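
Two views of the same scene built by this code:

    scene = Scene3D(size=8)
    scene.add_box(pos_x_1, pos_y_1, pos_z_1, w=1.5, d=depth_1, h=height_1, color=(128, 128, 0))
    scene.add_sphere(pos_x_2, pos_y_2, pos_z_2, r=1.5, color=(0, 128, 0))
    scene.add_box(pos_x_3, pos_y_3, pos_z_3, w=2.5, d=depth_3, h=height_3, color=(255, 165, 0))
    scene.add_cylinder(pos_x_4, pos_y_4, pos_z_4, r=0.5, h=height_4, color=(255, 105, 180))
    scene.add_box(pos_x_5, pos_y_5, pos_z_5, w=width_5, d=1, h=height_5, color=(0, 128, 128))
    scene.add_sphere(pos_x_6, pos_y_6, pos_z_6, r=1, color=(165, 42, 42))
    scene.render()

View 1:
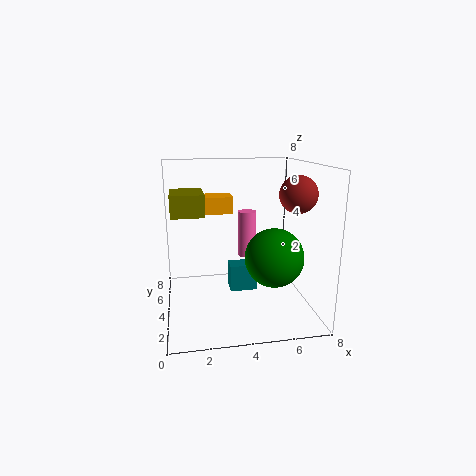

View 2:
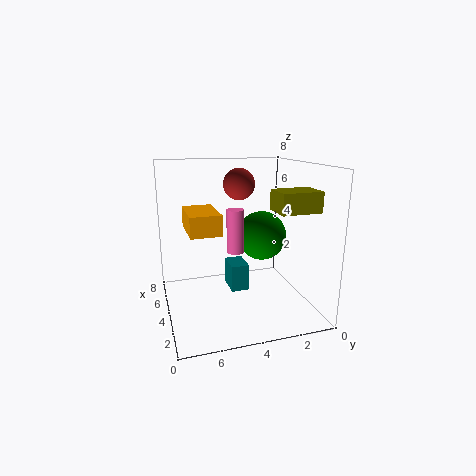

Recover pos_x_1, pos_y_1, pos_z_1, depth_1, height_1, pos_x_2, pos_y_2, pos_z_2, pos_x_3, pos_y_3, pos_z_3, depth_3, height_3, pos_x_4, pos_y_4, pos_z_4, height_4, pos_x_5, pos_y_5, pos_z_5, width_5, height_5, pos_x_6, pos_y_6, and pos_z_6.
pos_x_1 = 0.5; pos_y_1 = 1; pos_z_1 = 6; depth_1 = 2; height_1 = 1; pos_x_2 = 5.5; pos_y_2 = 2; pos_z_2 = 3.5; pos_x_3 = 1.5; pos_y_3 = 5.5; pos_z_3 = 5; depth_3 = 1.5; height_3 = 1; pos_x_4 = 4.5; pos_y_4 = 4; pos_z_4 = 3; height_4 = 2.5; pos_x_5 = 3.5; pos_y_5 = 3.5; pos_z_5 = 1; width_5 = 1.5; height_5 = 1.5; pos_x_6 = 7; pos_y_6 = 3; pos_z_6 = 6.5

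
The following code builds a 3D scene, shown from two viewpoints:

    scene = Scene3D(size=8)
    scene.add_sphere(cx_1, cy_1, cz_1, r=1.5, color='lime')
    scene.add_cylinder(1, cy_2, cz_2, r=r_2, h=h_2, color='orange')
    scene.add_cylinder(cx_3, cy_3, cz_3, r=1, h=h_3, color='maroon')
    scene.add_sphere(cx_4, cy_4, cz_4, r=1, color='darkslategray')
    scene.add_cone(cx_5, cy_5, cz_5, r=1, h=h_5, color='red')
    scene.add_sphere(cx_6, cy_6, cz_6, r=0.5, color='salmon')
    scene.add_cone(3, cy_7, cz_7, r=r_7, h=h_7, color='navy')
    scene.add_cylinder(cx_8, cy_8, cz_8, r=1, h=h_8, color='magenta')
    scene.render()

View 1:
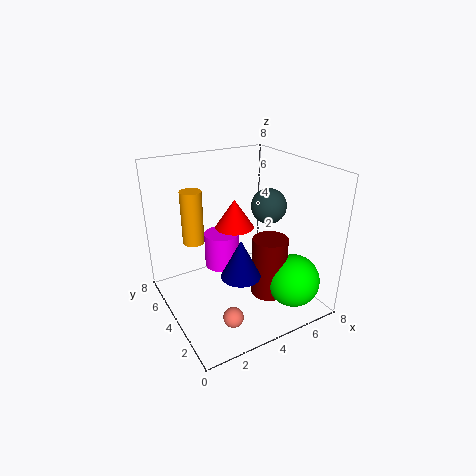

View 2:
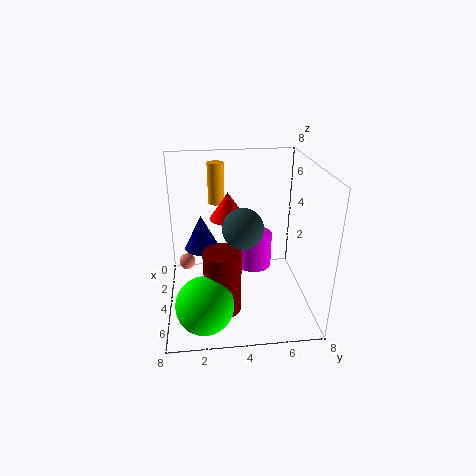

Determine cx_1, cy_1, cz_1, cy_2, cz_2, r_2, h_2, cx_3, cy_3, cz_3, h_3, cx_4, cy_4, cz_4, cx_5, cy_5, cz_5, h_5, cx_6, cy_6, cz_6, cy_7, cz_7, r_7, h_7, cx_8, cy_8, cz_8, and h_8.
cx_1 = 6.5
cy_1 = 2
cz_1 = 1.5
cy_2 = 3
cz_2 = 5
r_2 = 0.5
h_2 = 2.5
cx_3 = 5.5
cy_3 = 3
cz_3 = 0.5
h_3 = 3.5
cx_4 = 6
cy_4 = 4
cz_4 = 5.5
cx_5 = 3.5
cy_5 = 3.5
cz_5 = 5
h_5 = 1.5
cx_6 = 2
cy_6 = 1
cz_6 = 1.5
cy_7 = 2
cz_7 = 3
r_7 = 1
h_7 = 2
cx_8 = 3.5
cy_8 = 5
cz_8 = 2
h_8 = 2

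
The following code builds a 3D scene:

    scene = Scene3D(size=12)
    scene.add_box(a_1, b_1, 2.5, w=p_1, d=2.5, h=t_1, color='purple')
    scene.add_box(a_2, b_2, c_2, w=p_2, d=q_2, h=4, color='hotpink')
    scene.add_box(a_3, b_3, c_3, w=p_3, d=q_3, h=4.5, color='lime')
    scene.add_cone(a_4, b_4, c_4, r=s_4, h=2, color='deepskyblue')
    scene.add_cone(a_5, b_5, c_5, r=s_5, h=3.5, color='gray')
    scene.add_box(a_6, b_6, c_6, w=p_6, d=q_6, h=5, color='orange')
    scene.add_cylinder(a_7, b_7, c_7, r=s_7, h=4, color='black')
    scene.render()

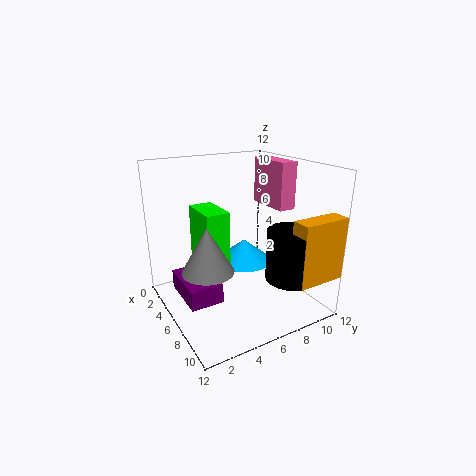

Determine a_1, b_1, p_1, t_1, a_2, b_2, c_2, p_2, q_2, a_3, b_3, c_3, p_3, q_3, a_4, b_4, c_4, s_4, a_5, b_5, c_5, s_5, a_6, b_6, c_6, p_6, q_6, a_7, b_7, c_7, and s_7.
a_1 = 5; b_1 = 0.5; p_1 = 4; t_1 = 1.5; a_2 = 3; b_2 = 9.5; c_2 = 8; p_2 = 4; q_2 = 1.5; a_3 = 3; b_3 = 3; c_3 = 4; p_3 = 3.5; q_3 = 2; a_4 = 4.5; b_4 = 7.5; c_4 = 3; s_4 = 2.5; a_5 = 7.5; b_5 = 2.5; c_5 = 4.5; s_5 = 2; a_6 = 10.5; b_6 = 8; c_6 = 3.5; p_6 = 1.5; q_6 = 4; a_7 = 10; b_7 = 8.5; c_7 = 3.5; s_7 = 2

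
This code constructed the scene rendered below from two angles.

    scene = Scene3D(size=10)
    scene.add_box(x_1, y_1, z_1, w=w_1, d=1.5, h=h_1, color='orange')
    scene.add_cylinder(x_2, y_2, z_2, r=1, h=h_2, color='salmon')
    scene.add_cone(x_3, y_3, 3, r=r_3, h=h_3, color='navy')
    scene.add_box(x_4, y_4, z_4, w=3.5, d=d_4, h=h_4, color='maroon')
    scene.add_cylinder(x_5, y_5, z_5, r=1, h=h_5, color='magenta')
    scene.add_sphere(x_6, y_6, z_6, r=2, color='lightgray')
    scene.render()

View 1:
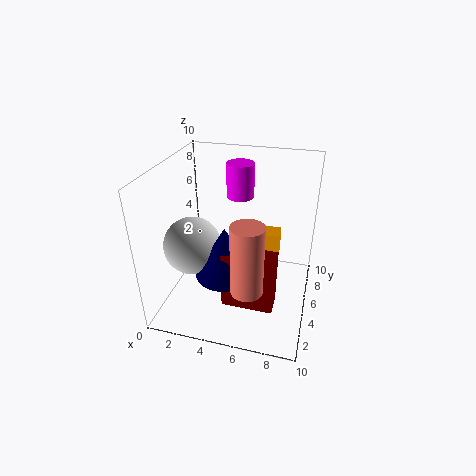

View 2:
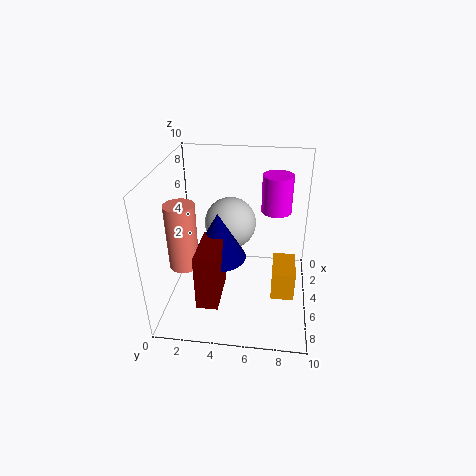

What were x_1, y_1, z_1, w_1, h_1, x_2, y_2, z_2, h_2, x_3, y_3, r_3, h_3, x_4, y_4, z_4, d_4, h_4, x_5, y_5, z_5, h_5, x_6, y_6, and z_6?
x_1 = 5; y_1 = 7.5; z_1 = 2; w_1 = 2.5; h_1 = 2; x_2 = 6.5; y_2 = 1.5; z_2 = 3.5; h_2 = 4.5; x_3 = 4.5; y_3 = 3.5; r_3 = 2; h_3 = 3.5; x_4 = 4.5; y_4 = 2.5; z_4 = 1; d_4 = 1.5; h_4 = 4; x_5 = 4.5; y_5 = 7.5; z_5 = 7; h_5 = 2.5; x_6 = 2; y_6 = 4; z_6 = 4.5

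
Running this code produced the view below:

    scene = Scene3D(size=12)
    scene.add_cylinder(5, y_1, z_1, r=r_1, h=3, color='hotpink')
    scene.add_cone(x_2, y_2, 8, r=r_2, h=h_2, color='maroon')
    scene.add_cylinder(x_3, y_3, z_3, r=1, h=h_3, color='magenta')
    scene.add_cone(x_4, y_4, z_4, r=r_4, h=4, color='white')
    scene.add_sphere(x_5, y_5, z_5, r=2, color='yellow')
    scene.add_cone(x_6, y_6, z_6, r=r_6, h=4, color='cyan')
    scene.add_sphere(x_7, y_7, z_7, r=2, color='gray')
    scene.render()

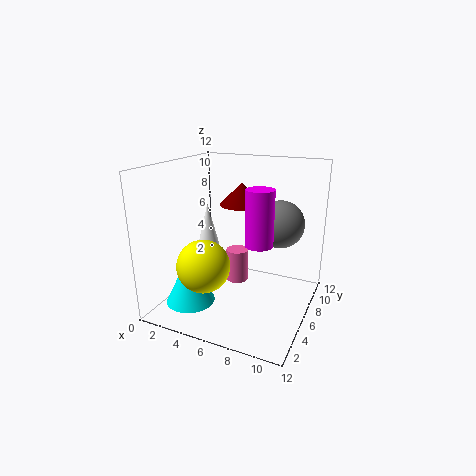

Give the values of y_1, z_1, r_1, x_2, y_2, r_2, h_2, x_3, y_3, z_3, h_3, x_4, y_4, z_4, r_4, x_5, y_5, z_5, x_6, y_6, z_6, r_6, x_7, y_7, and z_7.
y_1 = 8
z_1 = 1
r_1 = 1
x_2 = 5
y_2 = 9
r_2 = 2
h_2 = 2
x_3 = 9
y_3 = 3
z_3 = 7
h_3 = 4
x_4 = 2
y_4 = 8
z_4 = 4
r_4 = 1
x_5 = 5
y_5 = 2
z_5 = 5
x_6 = 3
y_6 = 3
z_6 = 1
r_6 = 2
x_7 = 9
y_7 = 8
z_7 = 7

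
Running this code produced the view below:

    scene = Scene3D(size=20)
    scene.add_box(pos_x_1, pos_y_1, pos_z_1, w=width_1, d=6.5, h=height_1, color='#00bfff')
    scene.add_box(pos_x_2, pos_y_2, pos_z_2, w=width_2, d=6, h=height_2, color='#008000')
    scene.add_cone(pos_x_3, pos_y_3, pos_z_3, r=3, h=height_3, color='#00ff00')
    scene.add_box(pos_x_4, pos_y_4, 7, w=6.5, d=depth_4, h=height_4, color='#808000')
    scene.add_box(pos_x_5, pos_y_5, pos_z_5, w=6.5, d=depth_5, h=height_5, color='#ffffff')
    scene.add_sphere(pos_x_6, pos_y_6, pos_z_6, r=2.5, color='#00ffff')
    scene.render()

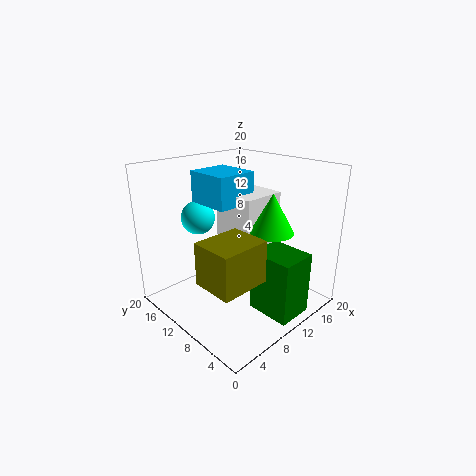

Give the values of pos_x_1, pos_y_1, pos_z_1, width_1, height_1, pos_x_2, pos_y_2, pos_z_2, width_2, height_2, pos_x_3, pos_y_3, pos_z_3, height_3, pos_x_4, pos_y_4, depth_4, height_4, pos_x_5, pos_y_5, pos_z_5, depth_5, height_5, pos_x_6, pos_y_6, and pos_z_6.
pos_x_1 = 8
pos_y_1 = 11
pos_z_1 = 14
width_1 = 6
height_1 = 4.5
pos_x_2 = 9
pos_y_2 = 0.5
pos_z_2 = 1
width_2 = 5
height_2 = 8.5
pos_x_3 = 13
pos_y_3 = 6.5
pos_z_3 = 11
height_3 = 5.5
pos_x_4 = 1.5
pos_y_4 = 3
depth_4 = 5.5
height_4 = 5.5
pos_x_5 = 10.5
pos_y_5 = 8.5
pos_z_5 = 8
depth_5 = 6.5
height_5 = 7.5
pos_x_6 = 8.5
pos_y_6 = 17
pos_z_6 = 11.5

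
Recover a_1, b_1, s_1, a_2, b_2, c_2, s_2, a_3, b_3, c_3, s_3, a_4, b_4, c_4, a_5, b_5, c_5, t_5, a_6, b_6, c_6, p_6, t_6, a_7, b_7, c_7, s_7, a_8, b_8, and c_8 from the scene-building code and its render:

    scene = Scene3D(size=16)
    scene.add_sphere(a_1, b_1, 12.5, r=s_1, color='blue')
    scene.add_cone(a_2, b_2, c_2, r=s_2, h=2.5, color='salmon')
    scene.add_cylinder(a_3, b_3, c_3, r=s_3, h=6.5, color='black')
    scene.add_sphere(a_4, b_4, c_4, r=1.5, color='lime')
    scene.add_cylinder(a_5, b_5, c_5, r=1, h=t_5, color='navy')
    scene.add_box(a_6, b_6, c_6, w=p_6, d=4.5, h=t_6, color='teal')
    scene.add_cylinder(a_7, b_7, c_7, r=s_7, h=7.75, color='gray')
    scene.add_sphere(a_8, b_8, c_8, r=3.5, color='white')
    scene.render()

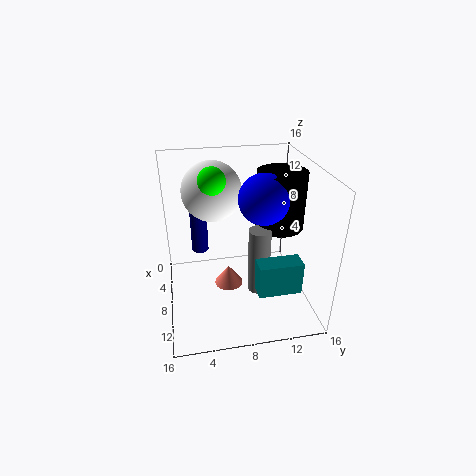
a_1 = 8.25, b_1 = 10.75, s_1 = 2.75, a_2 = 5.75, b_2 = 7.25, c_2 = 0.25, s_2 = 1.75, a_3 = 7, b_3 = 13, c_3 = 8.5, s_3 = 2.75, a_4 = 6.5, b_4 = 5.5, c_4 = 14.25, a_5 = 4.25, b_5 = 4, c_5 = 4.75, t_5 = 6.75, a_6 = 12, b_6 = 9, c_6 = 4.25, p_6 = 2, t_6 = 3.5, a_7 = 9, b_7 = 10.25, c_7 = 1.5, s_7 = 1.25, a_8 = 3.75, b_8 = 5.75, c_8 = 12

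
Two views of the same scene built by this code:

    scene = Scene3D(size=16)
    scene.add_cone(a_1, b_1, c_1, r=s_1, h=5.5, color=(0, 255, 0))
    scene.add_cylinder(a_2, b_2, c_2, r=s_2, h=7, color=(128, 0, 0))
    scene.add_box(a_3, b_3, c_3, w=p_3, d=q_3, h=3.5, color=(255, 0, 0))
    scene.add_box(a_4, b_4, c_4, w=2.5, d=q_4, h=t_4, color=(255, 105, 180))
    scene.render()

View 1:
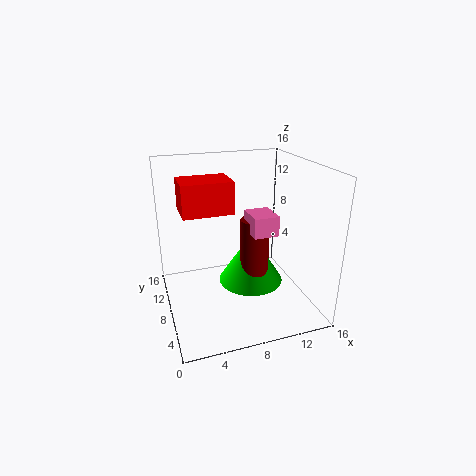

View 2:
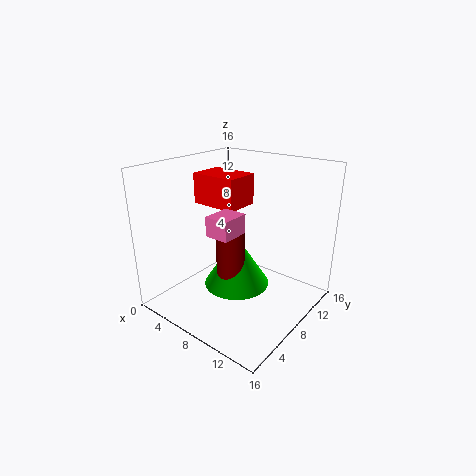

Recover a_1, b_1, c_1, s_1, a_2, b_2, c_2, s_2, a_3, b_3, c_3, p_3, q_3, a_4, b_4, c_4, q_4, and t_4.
a_1 = 9, b_1 = 6.5, c_1 = 3.5, s_1 = 3.5, a_2 = 9, b_2 = 5.5, c_2 = 4, s_2 = 1.5, a_3 = 2, b_3 = 7.5, c_3 = 11, p_3 = 5.5, q_3 = 4, a_4 = 8, b_4 = 3, c_4 = 10, q_4 = 3, t_4 = 2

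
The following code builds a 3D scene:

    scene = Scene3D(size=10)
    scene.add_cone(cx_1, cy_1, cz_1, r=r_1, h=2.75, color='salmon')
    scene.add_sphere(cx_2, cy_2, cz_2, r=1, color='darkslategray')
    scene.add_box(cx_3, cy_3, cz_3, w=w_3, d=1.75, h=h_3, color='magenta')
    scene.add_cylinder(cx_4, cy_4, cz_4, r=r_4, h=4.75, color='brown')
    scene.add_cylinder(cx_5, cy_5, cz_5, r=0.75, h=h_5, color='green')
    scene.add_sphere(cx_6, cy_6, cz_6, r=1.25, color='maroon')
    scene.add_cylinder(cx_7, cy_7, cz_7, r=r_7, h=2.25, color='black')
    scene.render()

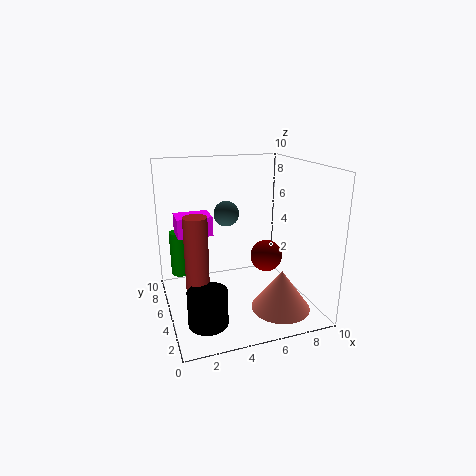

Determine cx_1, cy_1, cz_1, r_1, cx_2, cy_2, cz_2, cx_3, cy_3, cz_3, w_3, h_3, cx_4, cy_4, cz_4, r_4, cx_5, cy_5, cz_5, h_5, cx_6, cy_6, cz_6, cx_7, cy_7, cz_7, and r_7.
cx_1 = 7.25, cy_1 = 2.5, cz_1 = 0.5, r_1 = 2, cx_2 = 5.25, cy_2 = 8.5, cz_2 = 5.75, cx_3 = 0.75, cy_3 = 4, cz_3 = 5.75, w_3 = 2.25, h_3 = 1.25, cx_4 = 1.75, cy_4 = 3.5, cz_4 = 2.5, r_4 = 0.75, cx_5 = 1.5, cy_5 = 9, cz_5 = 1, h_5 = 3.5, cx_6 = 8, cy_6 = 6.75, cz_6 = 2.5, cx_7 = 2, cy_7 = 2, cz_7 = 0.75, r_7 = 1.25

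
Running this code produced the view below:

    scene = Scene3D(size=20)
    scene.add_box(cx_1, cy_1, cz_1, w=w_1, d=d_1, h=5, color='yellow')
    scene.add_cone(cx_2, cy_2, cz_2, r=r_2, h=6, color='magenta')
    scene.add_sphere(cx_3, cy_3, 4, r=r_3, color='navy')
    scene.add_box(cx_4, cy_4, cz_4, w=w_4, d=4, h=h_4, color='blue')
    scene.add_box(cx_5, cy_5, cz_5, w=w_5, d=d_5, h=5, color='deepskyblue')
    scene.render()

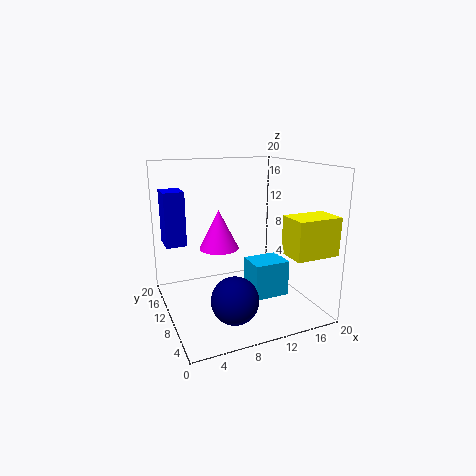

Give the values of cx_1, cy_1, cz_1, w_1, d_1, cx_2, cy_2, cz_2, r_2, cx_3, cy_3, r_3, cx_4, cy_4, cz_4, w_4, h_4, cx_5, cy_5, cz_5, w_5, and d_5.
cx_1 = 14
cy_1 = 1
cz_1 = 9
w_1 = 6
d_1 = 4
cx_2 = 9
cy_2 = 15
cz_2 = 7
r_2 = 3
cx_3 = 7
cy_3 = 4
r_3 = 3
cx_4 = 1
cy_4 = 15
cz_4 = 8
w_4 = 3
h_4 = 8
cx_5 = 11
cy_5 = 6
cz_5 = 2
w_5 = 5
d_5 = 4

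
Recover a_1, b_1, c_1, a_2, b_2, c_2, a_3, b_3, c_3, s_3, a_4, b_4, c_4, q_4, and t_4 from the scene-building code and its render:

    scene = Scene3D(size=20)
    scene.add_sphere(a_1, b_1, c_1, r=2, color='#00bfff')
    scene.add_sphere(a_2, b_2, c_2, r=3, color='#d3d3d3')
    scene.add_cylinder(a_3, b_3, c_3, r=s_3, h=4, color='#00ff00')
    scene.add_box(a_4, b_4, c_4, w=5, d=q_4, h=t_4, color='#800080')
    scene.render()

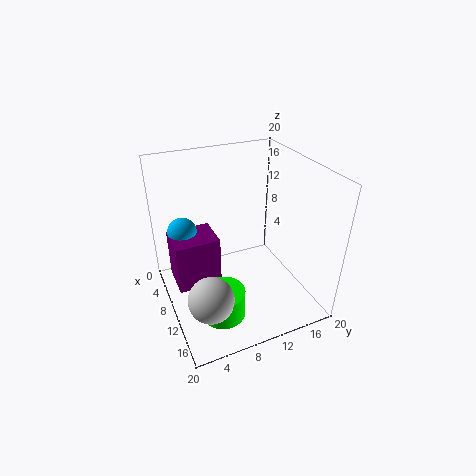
a_1 = 7
b_1 = 3
c_1 = 11
a_2 = 15
b_2 = 4
c_2 = 5
a_3 = 14
b_3 = 6
c_3 = 1
s_3 = 3
a_4 = 6
b_4 = 1
c_4 = 4
q_4 = 6
t_4 = 7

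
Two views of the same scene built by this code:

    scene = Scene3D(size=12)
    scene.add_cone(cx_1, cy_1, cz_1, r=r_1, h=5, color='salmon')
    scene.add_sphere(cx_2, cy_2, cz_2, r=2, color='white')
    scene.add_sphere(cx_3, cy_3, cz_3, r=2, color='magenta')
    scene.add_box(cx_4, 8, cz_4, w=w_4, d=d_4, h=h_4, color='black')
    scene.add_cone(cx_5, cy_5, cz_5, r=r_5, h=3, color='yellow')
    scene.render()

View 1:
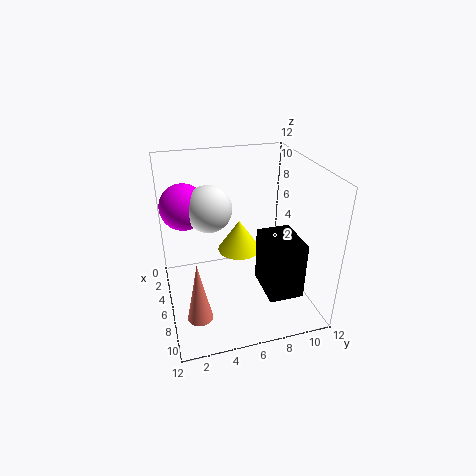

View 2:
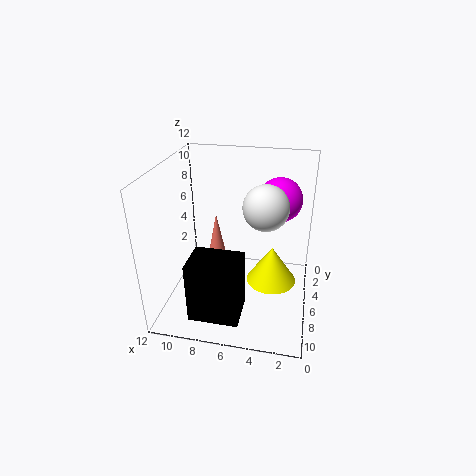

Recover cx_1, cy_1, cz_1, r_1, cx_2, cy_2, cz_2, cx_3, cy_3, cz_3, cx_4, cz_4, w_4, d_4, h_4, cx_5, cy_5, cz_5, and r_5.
cx_1 = 9; cy_1 = 2; cz_1 = 1; r_1 = 1; cx_2 = 4; cy_2 = 4; cz_2 = 8; cx_3 = 3; cy_3 = 2; cz_3 = 8; cx_4 = 5; cz_4 = 1; w_4 = 4; d_4 = 3; h_4 = 5; cx_5 = 3; cy_5 = 7; cz_5 = 3; r_5 = 2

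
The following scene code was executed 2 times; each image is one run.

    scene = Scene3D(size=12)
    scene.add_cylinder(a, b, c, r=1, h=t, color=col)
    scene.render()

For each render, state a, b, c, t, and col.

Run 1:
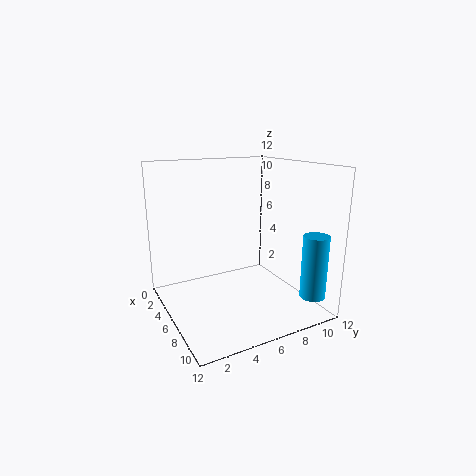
a = 11, b = 10, c = 2, t = 5, col = 'deepskyblue'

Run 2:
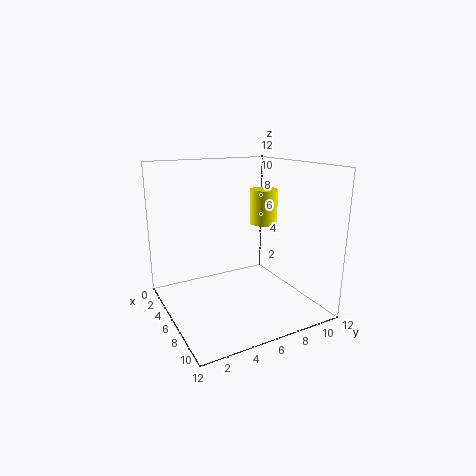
a = 9, b = 6.5, c = 8, t = 2.5, col = 'yellow'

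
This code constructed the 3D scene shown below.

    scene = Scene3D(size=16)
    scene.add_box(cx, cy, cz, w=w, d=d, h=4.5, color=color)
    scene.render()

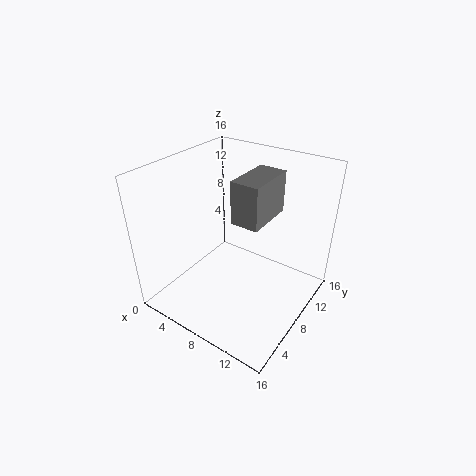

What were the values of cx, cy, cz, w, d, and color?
cx = 8.5; cy = 6; cz = 11; w = 3; d = 5.5; color = 'gray'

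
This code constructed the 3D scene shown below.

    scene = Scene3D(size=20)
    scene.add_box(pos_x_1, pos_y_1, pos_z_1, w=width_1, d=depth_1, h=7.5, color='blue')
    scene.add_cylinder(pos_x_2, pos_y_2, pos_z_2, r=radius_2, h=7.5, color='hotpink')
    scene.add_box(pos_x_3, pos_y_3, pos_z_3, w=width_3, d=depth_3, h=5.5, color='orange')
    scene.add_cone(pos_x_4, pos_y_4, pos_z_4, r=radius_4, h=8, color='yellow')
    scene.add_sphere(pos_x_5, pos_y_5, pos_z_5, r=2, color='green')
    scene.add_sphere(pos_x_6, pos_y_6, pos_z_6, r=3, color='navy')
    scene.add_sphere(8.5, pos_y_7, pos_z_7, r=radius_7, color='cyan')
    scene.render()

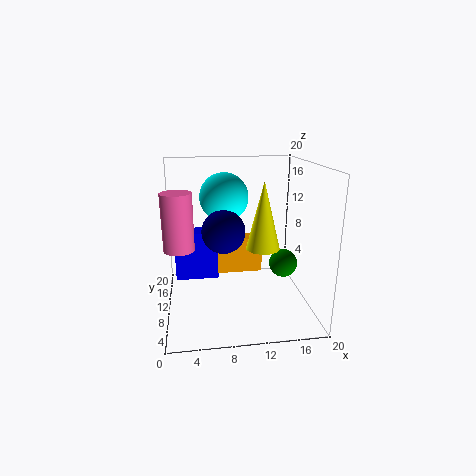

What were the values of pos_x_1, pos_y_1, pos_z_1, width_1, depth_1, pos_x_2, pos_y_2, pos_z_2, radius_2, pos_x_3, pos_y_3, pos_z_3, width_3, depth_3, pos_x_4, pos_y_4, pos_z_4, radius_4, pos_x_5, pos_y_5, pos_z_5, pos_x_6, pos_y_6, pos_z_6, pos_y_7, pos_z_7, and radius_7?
pos_x_1 = 1
pos_y_1 = 14
pos_z_1 = 2
width_1 = 6.5
depth_1 = 3
pos_x_2 = 2
pos_y_2 = 8
pos_z_2 = 9.5
radius_2 = 2
pos_x_3 = 7.5
pos_y_3 = 14.5
pos_z_3 = 2.5
width_3 = 7
depth_3 = 3
pos_x_4 = 12
pos_y_4 = 3.5
pos_z_4 = 11
radius_4 = 2
pos_x_5 = 16.5
pos_y_5 = 9.5
pos_z_5 = 6
pos_x_6 = 8
pos_y_6 = 10
pos_z_6 = 11
pos_y_7 = 13.5
pos_z_7 = 15
radius_7 = 3.5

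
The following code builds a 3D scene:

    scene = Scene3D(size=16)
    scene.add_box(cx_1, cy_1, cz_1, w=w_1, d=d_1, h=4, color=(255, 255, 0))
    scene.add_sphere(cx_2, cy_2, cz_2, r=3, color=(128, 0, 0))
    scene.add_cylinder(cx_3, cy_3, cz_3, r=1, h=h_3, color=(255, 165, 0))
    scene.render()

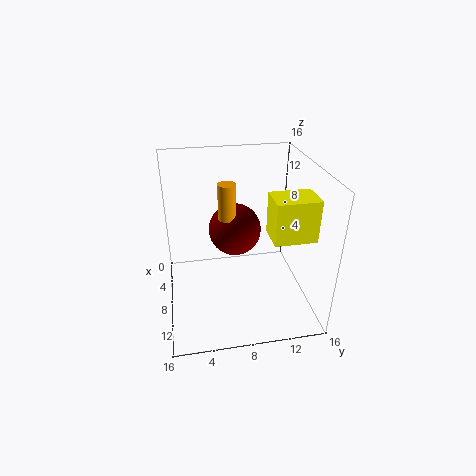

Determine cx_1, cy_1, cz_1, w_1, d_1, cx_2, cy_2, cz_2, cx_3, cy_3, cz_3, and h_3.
cx_1 = 12; cy_1 = 10; cz_1 = 11; w_1 = 3; d_1 = 4; cx_2 = 6; cy_2 = 8; cz_2 = 8; cx_3 = 7; cy_3 = 7; cz_3 = 10; h_3 = 4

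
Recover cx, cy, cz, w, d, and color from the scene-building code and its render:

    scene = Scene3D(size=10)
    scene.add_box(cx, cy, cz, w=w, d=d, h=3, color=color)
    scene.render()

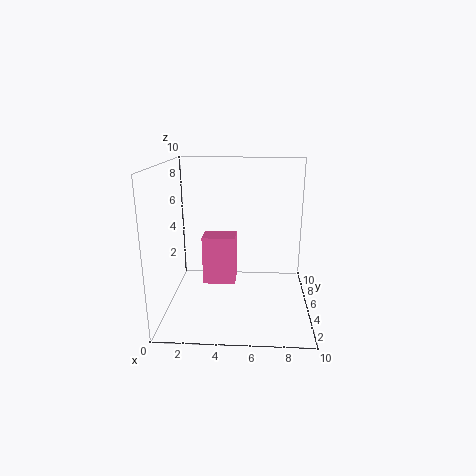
cx = 3; cy = 2; cz = 3; w = 2; d = 1.5; color = 'hotpink'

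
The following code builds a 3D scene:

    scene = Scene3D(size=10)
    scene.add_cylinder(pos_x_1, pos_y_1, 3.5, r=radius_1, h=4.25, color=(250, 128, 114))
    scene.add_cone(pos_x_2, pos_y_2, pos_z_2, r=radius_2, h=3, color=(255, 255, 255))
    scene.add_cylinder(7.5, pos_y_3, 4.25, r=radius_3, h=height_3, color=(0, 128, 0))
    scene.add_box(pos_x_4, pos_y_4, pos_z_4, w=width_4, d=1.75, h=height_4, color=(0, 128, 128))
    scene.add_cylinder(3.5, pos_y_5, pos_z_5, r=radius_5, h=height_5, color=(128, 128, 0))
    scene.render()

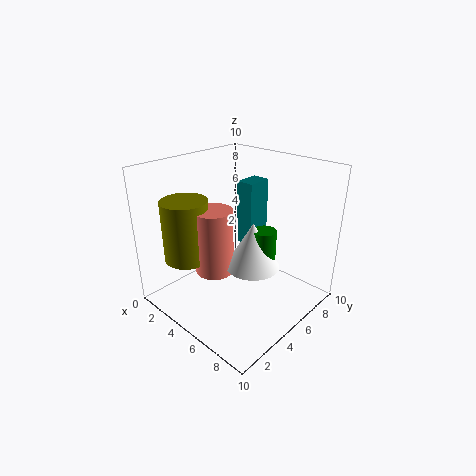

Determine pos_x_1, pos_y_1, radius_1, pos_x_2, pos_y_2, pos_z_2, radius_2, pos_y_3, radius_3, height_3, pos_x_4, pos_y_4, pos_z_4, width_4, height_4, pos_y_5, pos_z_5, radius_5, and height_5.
pos_x_1 = 5
pos_y_1 = 2.75
radius_1 = 1.25
pos_x_2 = 7
pos_y_2 = 4.25
pos_z_2 = 4
radius_2 = 1.75
pos_y_3 = 4.75
radius_3 = 0.75
height_3 = 2.25
pos_x_4 = 4.25
pos_y_4 = 5.75
pos_z_4 = 4.25
width_4 = 1.25
height_4 = 4.5
pos_y_5 = 1.75
pos_z_5 = 4.25
radius_5 = 1.5
height_5 = 4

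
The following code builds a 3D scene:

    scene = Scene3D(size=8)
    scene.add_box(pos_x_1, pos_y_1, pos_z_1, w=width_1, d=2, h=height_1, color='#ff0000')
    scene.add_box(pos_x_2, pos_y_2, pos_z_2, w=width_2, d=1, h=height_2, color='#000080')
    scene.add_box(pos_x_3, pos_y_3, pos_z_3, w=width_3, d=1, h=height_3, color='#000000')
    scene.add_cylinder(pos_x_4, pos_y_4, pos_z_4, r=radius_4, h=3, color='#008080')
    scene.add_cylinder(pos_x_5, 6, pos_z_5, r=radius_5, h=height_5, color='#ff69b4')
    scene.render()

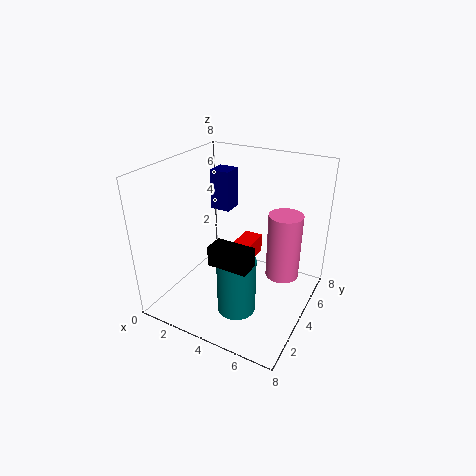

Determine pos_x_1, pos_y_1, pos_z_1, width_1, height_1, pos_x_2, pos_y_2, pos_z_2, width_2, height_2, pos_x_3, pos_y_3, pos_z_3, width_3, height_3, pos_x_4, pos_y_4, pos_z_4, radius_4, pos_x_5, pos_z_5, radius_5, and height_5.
pos_x_1 = 4; pos_y_1 = 3; pos_z_1 = 3; width_1 = 1; height_1 = 1; pos_x_2 = 3; pos_y_2 = 3; pos_z_2 = 6; width_2 = 1; height_2 = 2; pos_x_3 = 4; pos_y_3 = 1; pos_z_3 = 4; width_3 = 2; height_3 = 1; pos_x_4 = 5; pos_y_4 = 2; pos_z_4 = 1; radius_4 = 1; pos_x_5 = 6; pos_z_5 = 1; radius_5 = 1; height_5 = 4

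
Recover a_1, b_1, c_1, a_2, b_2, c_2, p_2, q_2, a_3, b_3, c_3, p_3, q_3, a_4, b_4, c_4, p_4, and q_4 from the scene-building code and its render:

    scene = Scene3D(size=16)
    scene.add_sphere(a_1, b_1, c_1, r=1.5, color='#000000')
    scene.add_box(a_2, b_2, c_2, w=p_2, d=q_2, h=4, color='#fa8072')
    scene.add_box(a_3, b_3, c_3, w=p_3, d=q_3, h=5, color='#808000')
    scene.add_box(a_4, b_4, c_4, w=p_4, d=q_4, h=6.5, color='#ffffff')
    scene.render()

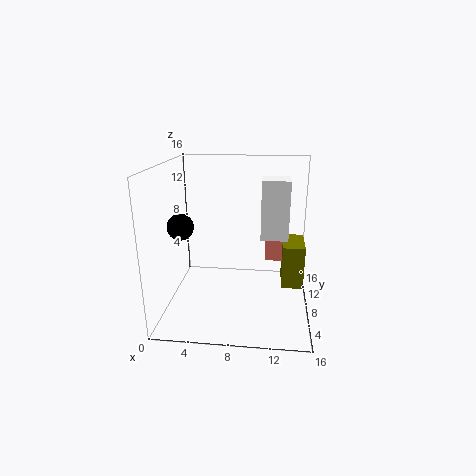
a_1 = 1.5, b_1 = 8, c_1 = 9, a_2 = 11, b_2 = 10, c_2 = 4.5, p_2 = 2, q_2 = 5, a_3 = 13, b_3 = 8, c_3 = 2, p_3 = 2.5, q_3 = 4.5, a_4 = 10.5, b_4 = 7.5, c_4 = 8, p_4 = 3, q_4 = 3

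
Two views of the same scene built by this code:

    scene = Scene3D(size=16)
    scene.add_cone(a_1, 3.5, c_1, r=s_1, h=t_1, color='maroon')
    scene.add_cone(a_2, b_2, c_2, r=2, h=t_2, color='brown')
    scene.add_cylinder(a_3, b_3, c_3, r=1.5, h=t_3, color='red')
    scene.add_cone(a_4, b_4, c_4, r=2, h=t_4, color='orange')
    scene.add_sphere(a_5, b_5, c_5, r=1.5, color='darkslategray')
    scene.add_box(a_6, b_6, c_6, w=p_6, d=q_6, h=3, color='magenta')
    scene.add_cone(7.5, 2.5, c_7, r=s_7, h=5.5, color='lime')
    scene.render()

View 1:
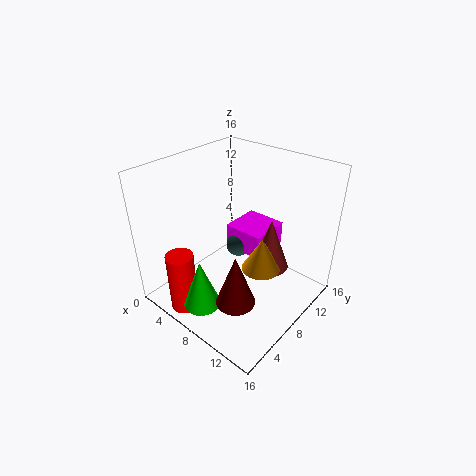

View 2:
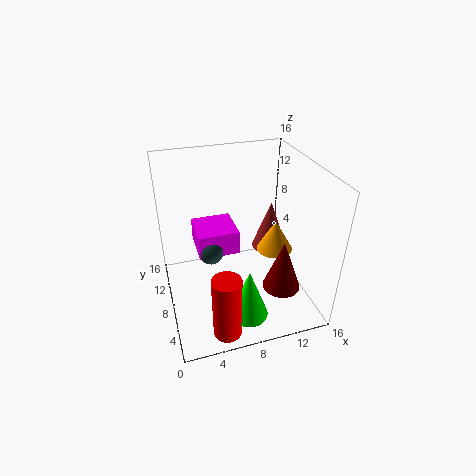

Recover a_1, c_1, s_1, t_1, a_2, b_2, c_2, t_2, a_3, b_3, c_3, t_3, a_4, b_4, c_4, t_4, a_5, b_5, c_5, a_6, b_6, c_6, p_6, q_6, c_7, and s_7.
a_1 = 11.5
c_1 = 4
s_1 = 2
t_1 = 5.5
a_2 = 12
b_2 = 8.5
c_2 = 6
t_2 = 5.5
a_3 = 5
b_3 = 2
c_3 = 0.5
t_3 = 7
a_4 = 12
b_4 = 7
c_4 = 6.5
t_4 = 3.5
a_5 = 5.5
b_5 = 11
c_5 = 4.5
a_6 = 4
b_6 = 10.5
c_6 = 4
p_6 = 5
q_6 = 5
c_7 = 2
s_7 = 2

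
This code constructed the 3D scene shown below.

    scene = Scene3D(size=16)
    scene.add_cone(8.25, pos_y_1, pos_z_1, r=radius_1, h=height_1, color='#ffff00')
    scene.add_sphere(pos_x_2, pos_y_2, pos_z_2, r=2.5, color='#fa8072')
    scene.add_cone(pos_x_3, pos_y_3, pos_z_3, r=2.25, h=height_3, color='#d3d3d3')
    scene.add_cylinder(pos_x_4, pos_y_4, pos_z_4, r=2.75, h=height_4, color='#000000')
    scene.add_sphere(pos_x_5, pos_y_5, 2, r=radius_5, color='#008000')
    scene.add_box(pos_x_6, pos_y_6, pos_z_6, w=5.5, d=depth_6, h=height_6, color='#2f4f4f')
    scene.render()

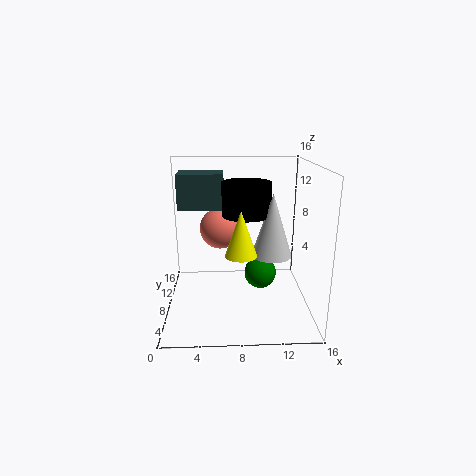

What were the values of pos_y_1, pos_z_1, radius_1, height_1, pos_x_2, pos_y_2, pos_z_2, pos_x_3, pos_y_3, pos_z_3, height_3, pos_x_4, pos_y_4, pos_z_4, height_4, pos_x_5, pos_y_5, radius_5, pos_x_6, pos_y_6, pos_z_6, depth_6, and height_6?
pos_y_1 = 6.5
pos_z_1 = 6.5
radius_1 = 1.75
height_1 = 5
pos_x_2 = 6
pos_y_2 = 12.25
pos_z_2 = 7.75
pos_x_3 = 11.75
pos_y_3 = 7.75
pos_z_3 = 6
height_3 = 7
pos_x_4 = 9
pos_y_4 = 9.25
pos_z_4 = 10.25
height_4 = 3.75
pos_x_5 = 11
pos_y_5 = 11.5
radius_5 = 2
pos_x_6 = 1
pos_y_6 = 11.25
pos_z_6 = 10.25
depth_6 = 3.5
height_6 = 4.25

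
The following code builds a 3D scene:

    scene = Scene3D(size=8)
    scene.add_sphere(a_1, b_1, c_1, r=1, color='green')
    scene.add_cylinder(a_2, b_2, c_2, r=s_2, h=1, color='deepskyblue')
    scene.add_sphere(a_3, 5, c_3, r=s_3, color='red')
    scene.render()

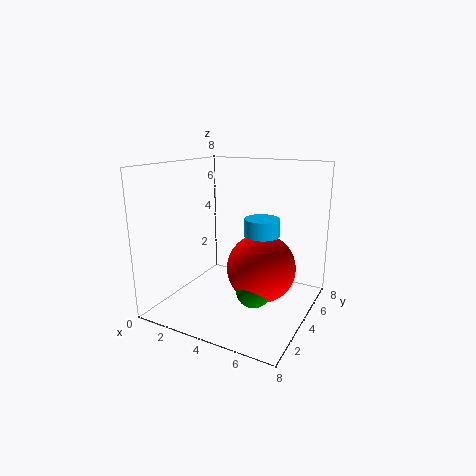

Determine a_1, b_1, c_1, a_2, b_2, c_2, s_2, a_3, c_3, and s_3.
a_1 = 5, b_1 = 4, c_1 = 1, a_2 = 5, b_2 = 5, c_2 = 4, s_2 = 1, a_3 = 5, c_3 = 2, s_3 = 2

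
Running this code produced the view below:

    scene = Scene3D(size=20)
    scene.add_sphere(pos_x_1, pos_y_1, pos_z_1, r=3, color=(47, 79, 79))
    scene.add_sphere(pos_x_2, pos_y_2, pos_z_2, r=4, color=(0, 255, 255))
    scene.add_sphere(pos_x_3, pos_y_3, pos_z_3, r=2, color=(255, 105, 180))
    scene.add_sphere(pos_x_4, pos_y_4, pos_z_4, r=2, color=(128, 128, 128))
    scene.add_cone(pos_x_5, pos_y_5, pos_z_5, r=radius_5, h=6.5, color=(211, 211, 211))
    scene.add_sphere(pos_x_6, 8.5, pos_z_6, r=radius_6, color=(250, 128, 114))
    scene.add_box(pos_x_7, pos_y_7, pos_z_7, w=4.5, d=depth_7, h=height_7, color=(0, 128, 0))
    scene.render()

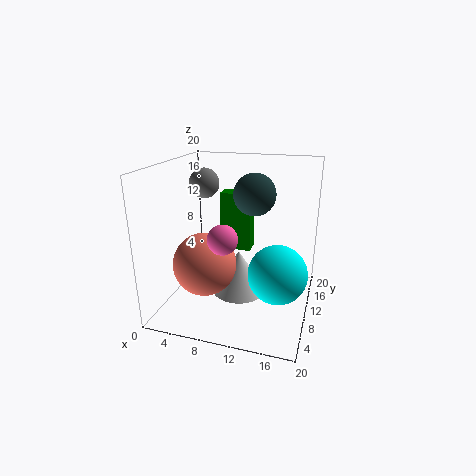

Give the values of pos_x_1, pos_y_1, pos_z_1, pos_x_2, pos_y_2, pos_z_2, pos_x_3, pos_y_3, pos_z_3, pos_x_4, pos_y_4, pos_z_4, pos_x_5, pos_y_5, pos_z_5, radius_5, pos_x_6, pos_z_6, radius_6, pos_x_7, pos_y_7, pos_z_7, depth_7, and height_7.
pos_x_1 = 11.5; pos_y_1 = 13; pos_z_1 = 15.5; pos_x_2 = 16; pos_y_2 = 8.5; pos_z_2 = 6; pos_x_3 = 9; pos_y_3 = 6.5; pos_z_3 = 11; pos_x_4 = 5.5; pos_y_4 = 9.5; pos_z_4 = 17.5; pos_x_5 = 9.5; pos_y_5 = 12; pos_z_5 = 0.5; radius_5 = 4; pos_x_6 = 5.5; pos_z_6 = 6; radius_6 = 4.5; pos_x_7 = 6.5; pos_y_7 = 12.5; pos_z_7 = 7; depth_7 = 2.5; height_7 = 8.5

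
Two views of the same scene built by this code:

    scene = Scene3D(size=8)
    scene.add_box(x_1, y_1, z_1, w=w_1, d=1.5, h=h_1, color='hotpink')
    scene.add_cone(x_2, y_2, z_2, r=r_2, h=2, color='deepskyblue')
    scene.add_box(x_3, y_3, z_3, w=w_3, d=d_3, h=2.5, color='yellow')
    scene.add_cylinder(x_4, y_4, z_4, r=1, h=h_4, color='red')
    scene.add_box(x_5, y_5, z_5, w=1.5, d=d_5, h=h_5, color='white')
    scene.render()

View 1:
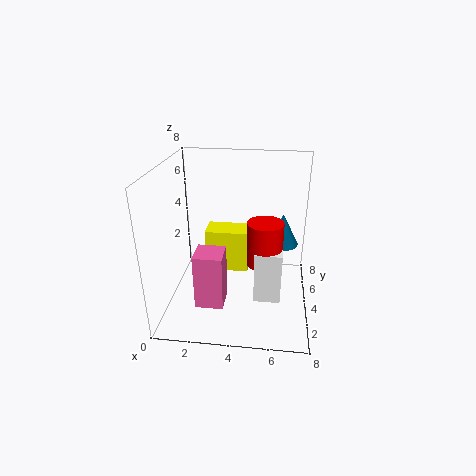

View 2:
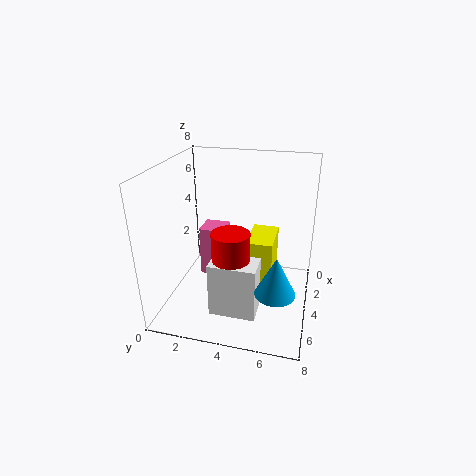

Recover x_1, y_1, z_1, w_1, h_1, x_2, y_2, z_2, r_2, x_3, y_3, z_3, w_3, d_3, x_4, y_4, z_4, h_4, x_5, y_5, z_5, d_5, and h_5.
x_1 = 2; y_1 = 1.5; z_1 = 1; w_1 = 1.5; h_1 = 3; x_2 = 6.5; y_2 = 6.5; z_2 = 2.5; r_2 = 1; x_3 = 2; y_3 = 4.5; z_3 = 1.5; w_3 = 2.5; d_3 = 1.5; x_4 = 5.5; y_4 = 4; z_4 = 2.5; h_4 = 2.5; x_5 = 5; y_5 = 3; z_5 = 0.5; d_5 = 2.5; h_5 = 3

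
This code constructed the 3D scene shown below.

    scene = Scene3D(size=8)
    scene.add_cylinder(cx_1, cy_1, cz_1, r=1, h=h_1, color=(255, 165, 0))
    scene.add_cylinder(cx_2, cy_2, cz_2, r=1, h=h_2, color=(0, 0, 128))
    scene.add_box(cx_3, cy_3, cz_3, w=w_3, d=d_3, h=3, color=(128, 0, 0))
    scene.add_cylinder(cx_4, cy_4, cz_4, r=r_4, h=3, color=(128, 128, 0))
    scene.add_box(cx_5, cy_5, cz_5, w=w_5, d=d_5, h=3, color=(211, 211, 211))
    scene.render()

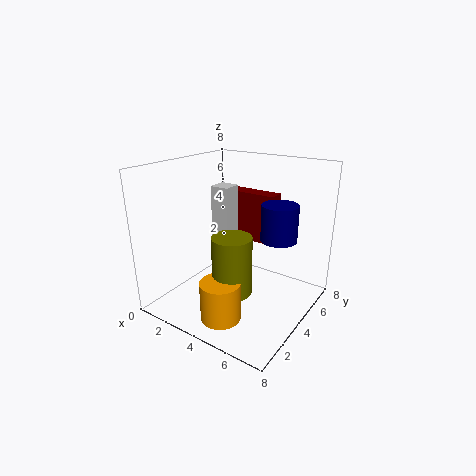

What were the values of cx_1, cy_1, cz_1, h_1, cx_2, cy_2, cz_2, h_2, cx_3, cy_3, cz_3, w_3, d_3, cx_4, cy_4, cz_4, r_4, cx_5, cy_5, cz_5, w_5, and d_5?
cx_1 = 5; cy_1 = 1; cz_1 = 1; h_1 = 2; cx_2 = 6; cy_2 = 5; cz_2 = 4; h_2 = 2; cx_3 = 2; cy_3 = 6; cz_3 = 3; w_3 = 3; d_3 = 1; cx_4 = 5; cy_4 = 2; cz_4 = 2; r_4 = 1; cx_5 = 3; cy_5 = 3; cz_5 = 4; w_5 = 1; d_5 = 1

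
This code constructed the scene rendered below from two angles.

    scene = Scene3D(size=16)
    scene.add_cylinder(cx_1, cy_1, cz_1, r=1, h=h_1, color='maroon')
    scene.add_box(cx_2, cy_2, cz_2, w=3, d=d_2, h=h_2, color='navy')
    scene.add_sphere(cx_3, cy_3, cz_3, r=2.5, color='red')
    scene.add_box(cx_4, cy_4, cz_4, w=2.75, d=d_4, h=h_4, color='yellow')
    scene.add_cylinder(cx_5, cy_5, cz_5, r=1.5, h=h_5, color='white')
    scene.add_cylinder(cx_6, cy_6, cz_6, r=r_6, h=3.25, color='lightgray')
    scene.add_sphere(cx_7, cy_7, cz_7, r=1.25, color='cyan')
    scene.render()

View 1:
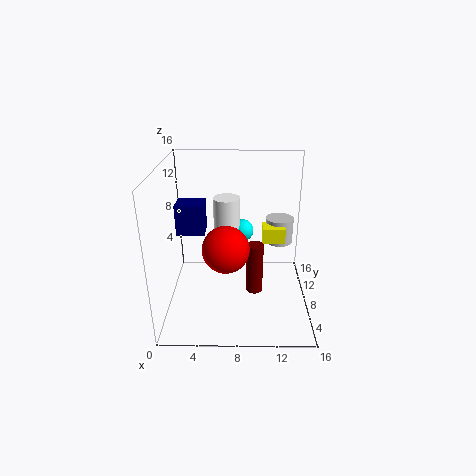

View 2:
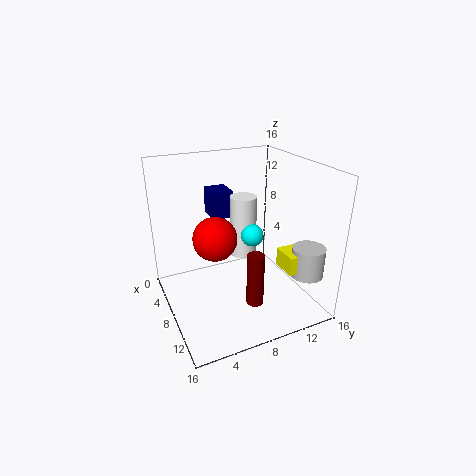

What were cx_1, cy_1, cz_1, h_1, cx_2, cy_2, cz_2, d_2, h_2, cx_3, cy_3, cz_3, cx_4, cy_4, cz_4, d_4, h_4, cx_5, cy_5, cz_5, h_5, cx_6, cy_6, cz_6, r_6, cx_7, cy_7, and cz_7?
cx_1 = 10; cy_1 = 9.25; cz_1 = 0.25; h_1 = 6.25; cx_2 = 1.5; cy_2 = 6.5; cz_2 = 9; d_2 = 2.5; h_2 = 3.25; cx_3 = 6.75; cy_3 = 5.75; cz_3 = 7.75; cx_4 = 11; cy_4 = 11.25; cz_4 = 5.5; d_4 = 2.25; h_4 = 2; cx_5 = 6.75; cy_5 = 9.25; cz_5 = 5.25; h_5 = 7; cx_6 = 13.25; cy_6 = 13.75; cz_6 = 4.75; r_6 = 1.75; cx_7 = 8.5; cy_7 = 9.5; cz_7 = 8.25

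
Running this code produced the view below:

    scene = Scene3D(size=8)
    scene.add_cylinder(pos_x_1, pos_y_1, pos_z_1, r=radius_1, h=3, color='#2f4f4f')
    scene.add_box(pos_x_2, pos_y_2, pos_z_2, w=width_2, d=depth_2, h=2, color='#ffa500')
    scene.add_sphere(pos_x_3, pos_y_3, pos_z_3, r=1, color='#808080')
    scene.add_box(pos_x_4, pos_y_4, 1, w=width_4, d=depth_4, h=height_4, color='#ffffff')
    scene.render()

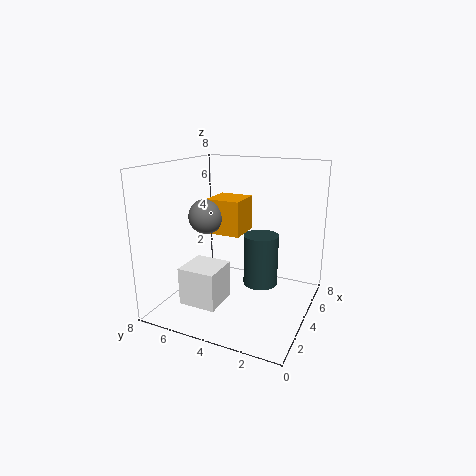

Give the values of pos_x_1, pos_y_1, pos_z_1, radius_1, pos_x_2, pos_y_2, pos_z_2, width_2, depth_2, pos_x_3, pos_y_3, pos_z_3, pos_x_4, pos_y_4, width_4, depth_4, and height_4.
pos_x_1 = 5; pos_y_1 = 3; pos_z_1 = 1; radius_1 = 1; pos_x_2 = 4; pos_y_2 = 4; pos_z_2 = 4; width_2 = 2; depth_2 = 2; pos_x_3 = 4; pos_y_3 = 6; pos_z_3 = 5; pos_x_4 = 1; pos_y_4 = 4; width_4 = 2; depth_4 = 2; height_4 = 2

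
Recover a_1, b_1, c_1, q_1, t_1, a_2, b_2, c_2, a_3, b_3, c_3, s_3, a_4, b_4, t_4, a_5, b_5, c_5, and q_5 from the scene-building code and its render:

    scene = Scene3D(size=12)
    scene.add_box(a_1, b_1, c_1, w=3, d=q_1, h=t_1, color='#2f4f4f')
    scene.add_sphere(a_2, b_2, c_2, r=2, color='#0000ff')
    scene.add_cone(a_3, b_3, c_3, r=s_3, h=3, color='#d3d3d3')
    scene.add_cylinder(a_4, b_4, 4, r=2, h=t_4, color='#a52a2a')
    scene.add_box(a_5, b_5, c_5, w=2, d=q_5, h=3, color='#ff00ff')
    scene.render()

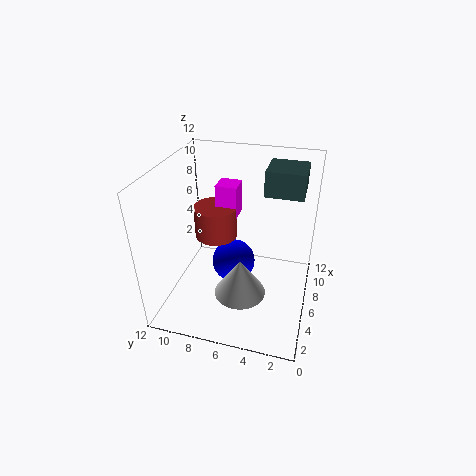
a_1 = 6, b_1 = 1, c_1 = 10, q_1 = 3, t_1 = 2, a_2 = 8, b_2 = 7, c_2 = 2, a_3 = 3, b_3 = 5, c_3 = 3, s_3 = 2, a_4 = 9, b_4 = 9, t_4 = 3, a_5 = 9, b_5 = 7, c_5 = 6, q_5 = 2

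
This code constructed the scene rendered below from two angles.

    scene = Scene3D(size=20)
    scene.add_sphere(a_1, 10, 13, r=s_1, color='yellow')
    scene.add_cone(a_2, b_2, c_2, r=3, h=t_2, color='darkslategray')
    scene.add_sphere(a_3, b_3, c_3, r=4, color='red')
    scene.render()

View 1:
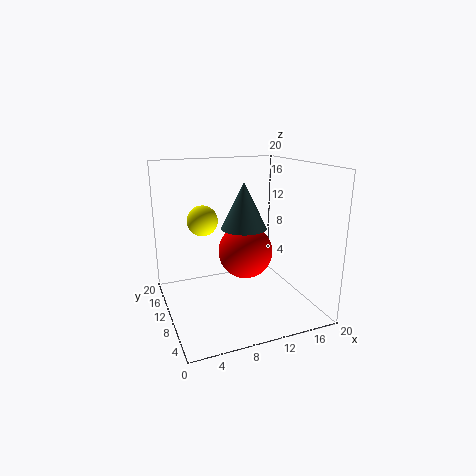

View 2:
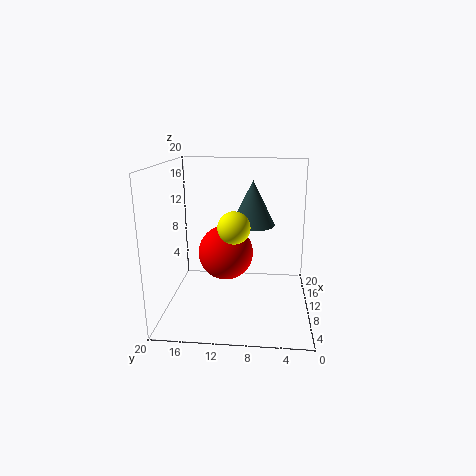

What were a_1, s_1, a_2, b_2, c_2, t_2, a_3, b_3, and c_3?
a_1 = 5, s_1 = 2, a_2 = 10, b_2 = 8, c_2 = 12, t_2 = 6, a_3 = 12, b_3 = 12, c_3 = 7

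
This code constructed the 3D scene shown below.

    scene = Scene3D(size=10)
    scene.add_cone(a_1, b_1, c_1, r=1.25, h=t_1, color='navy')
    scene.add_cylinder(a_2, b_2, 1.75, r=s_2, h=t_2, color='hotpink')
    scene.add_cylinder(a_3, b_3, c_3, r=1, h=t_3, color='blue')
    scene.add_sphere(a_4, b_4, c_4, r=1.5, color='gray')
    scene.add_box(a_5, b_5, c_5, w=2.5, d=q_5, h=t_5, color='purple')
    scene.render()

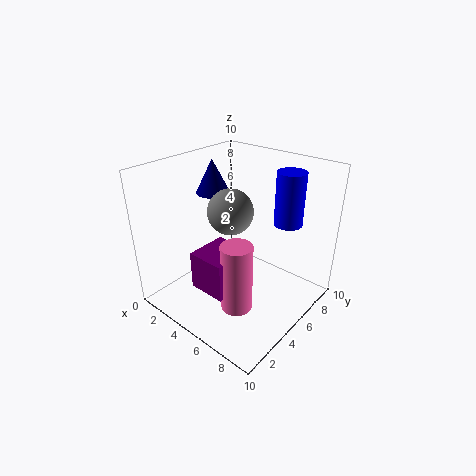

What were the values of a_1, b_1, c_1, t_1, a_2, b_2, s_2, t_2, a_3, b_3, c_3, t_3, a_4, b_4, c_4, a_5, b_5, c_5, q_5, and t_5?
a_1 = 1.75; b_1 = 6; c_1 = 7.25; t_1 = 2.5; a_2 = 7; b_2 = 2.5; s_2 = 1; t_2 = 4.5; a_3 = 7.25; b_3 = 7.75; c_3 = 5.75; t_3 = 3.75; a_4 = 5; b_4 = 4.25; c_4 = 7.25; a_5 = 4.25; b_5 = 1.25; c_5 = 2.75; q_5 = 2.75; t_5 = 2.5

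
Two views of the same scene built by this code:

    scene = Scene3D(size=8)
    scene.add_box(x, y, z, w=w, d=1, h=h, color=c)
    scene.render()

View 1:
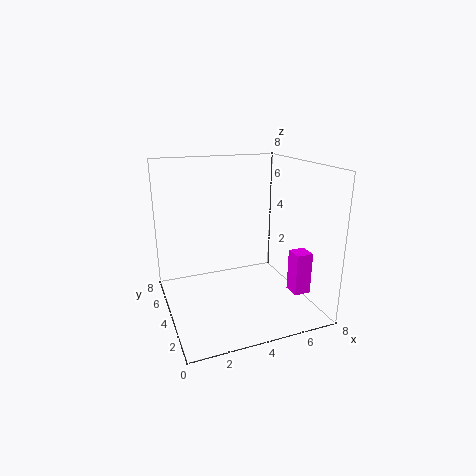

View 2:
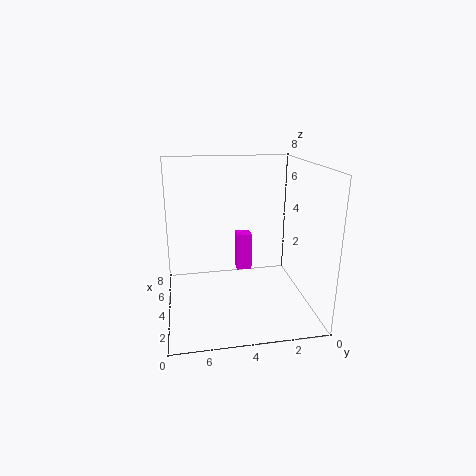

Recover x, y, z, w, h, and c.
x = 7
y = 2.5
z = 0.5
w = 1
h = 2.5
c = 'magenta'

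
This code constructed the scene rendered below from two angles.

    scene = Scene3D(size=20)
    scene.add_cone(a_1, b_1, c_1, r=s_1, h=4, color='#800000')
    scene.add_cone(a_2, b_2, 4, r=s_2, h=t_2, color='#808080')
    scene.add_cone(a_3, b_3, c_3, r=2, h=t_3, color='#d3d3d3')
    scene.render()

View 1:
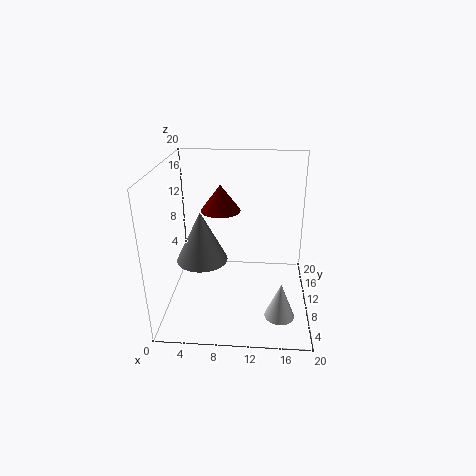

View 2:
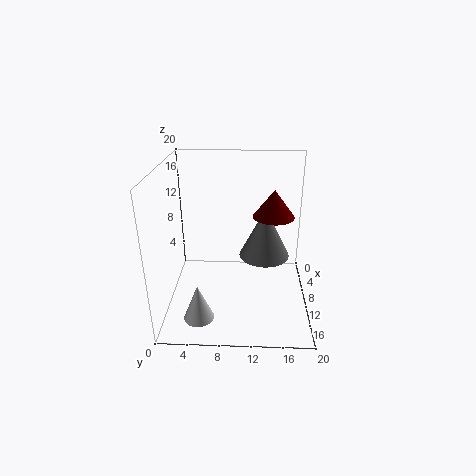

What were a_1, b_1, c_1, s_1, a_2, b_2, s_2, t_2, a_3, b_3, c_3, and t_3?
a_1 = 7, b_1 = 15, c_1 = 12, s_1 = 3, a_2 = 4, b_2 = 14, s_2 = 4, t_2 = 8, a_3 = 16, b_3 = 5, c_3 = 1, t_3 = 5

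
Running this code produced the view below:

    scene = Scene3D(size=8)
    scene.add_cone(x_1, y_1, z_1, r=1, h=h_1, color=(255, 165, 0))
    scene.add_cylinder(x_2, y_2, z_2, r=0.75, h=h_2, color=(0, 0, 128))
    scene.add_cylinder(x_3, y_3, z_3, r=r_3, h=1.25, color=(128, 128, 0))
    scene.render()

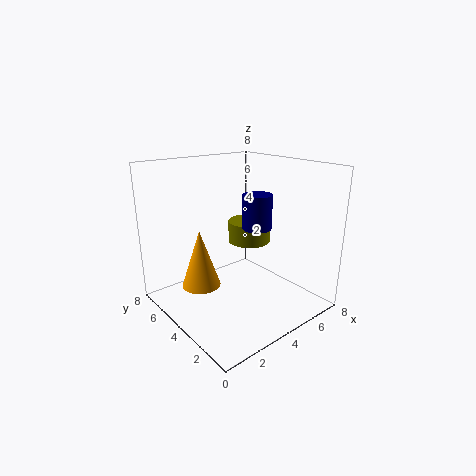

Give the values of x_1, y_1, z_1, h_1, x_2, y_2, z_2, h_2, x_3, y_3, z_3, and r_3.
x_1 = 1.5
y_1 = 4
z_1 = 2
h_1 = 3
x_2 = 4
y_2 = 2.5
z_2 = 5
h_2 = 1.75
x_3 = 5.5
y_3 = 4.75
z_3 = 3.25
r_3 = 1.25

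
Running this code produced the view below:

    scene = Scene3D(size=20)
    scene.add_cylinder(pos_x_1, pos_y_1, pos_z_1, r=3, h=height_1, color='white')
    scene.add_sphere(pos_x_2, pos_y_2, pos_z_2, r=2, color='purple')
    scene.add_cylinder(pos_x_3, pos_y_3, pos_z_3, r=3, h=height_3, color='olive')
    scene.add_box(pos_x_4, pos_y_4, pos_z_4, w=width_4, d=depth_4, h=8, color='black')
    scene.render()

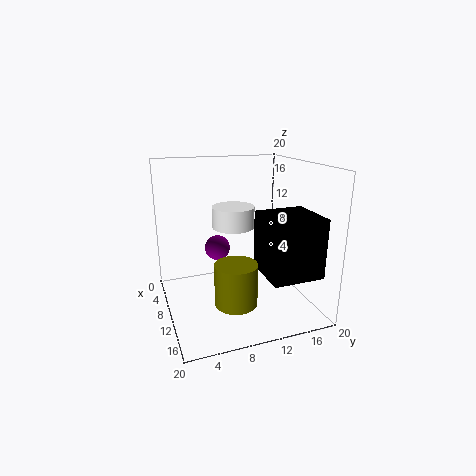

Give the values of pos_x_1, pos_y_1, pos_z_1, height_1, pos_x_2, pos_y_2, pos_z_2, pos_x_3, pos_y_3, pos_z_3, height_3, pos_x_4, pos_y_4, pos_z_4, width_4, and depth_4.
pos_x_1 = 8; pos_y_1 = 10; pos_z_1 = 11; height_1 = 3; pos_x_2 = 3; pos_y_2 = 9; pos_z_2 = 6; pos_x_3 = 12; pos_y_3 = 9; pos_z_3 = 1; height_3 = 6; pos_x_4 = 11; pos_y_4 = 12; pos_z_4 = 6; width_4 = 7; depth_4 = 7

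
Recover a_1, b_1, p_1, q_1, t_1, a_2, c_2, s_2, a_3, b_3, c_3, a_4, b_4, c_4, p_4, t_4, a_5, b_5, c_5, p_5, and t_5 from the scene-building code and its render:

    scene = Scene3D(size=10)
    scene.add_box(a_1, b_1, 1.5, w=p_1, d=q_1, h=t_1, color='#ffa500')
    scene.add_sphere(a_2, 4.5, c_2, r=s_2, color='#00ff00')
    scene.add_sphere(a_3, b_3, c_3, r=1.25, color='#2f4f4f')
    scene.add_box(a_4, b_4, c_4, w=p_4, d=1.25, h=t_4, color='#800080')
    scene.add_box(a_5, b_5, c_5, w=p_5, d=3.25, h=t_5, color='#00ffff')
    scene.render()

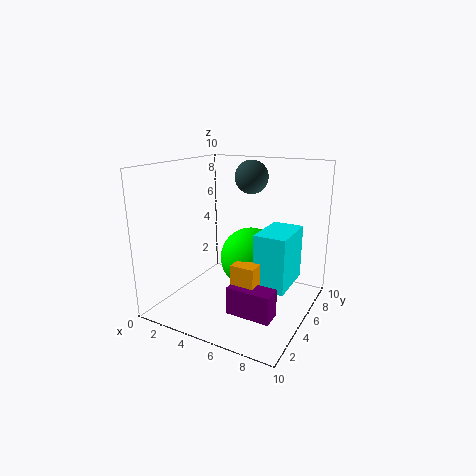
a_1 = 6.25; b_1 = 1.75; p_1 = 1.5; q_1 = 2.25; t_1 = 3; a_2 = 6.25; c_2 = 4; s_2 = 2; a_3 = 4.5; b_3 = 8; c_3 = 8.75; a_4 = 6.25; b_4 = 1.25; c_4 = 1.5; p_4 = 2.75; t_4 = 1.75; a_5 = 7.25; b_5 = 2.75; c_5 = 2.75; p_5 = 2; t_5 = 3.5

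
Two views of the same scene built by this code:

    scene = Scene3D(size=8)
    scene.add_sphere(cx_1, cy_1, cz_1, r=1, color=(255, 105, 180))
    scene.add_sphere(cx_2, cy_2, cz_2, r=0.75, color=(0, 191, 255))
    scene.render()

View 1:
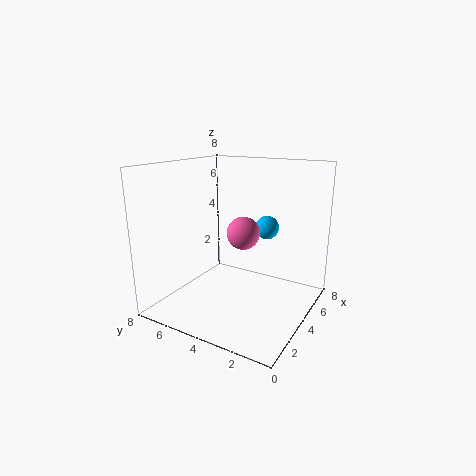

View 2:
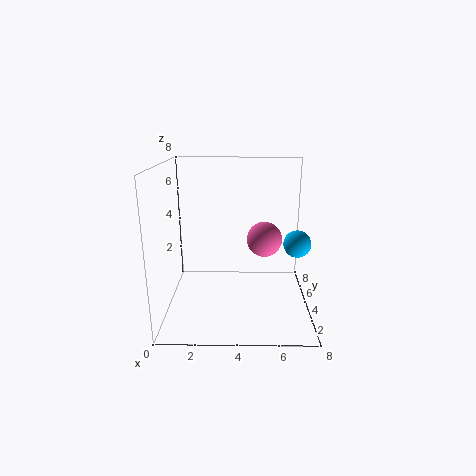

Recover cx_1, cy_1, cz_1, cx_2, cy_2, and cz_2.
cx_1 = 5.5, cy_1 = 4.5, cz_1 = 3.75, cx_2 = 7.25, cy_2 = 3.75, cz_2 = 3.75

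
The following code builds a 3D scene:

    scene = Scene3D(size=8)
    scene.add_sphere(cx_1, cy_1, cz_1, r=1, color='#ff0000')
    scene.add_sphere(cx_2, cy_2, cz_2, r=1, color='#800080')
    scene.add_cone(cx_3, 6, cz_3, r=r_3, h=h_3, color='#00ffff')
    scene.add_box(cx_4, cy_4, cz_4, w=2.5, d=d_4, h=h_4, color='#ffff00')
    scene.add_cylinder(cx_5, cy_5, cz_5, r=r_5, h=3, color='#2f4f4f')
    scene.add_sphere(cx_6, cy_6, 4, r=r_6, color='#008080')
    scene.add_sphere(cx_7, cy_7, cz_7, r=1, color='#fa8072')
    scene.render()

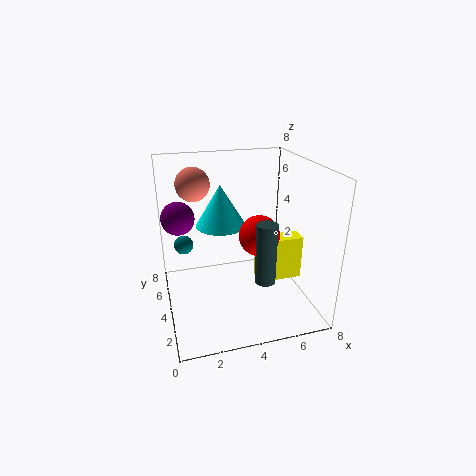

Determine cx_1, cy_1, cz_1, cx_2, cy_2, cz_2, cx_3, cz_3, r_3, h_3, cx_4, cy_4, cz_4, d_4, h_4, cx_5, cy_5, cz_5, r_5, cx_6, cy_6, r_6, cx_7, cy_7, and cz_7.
cx_1 = 4.5
cy_1 = 2
cz_1 = 5
cx_2 = 1
cy_2 = 6.5
cz_2 = 4.5
cx_3 = 3.5
cz_3 = 4
r_3 = 1.5
h_3 = 2.5
cx_4 = 5
cy_4 = 3
cz_4 = 1.5
d_4 = 1
h_4 = 2.5
cx_5 = 4.5
cy_5 = 1
cz_5 = 3
r_5 = 0.5
cx_6 = 1
cy_6 = 4
r_6 = 0.5
cx_7 = 2
cy_7 = 6.5
cz_7 = 6.5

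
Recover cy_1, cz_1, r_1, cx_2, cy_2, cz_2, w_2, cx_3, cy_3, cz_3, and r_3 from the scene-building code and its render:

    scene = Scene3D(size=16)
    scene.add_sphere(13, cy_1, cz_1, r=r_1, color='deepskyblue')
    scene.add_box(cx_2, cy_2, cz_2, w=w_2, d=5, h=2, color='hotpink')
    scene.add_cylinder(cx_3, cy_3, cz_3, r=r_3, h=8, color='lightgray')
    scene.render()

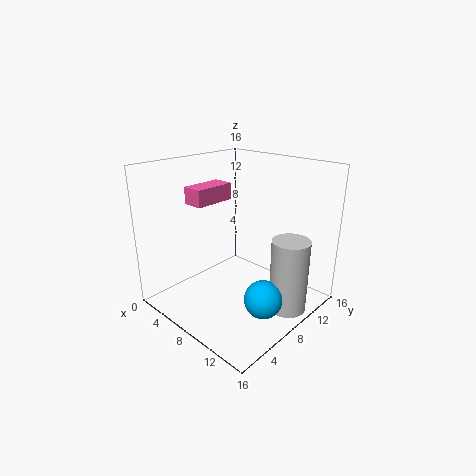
cy_1 = 6.5
cz_1 = 3
r_1 = 2
cx_2 = 1.5
cy_2 = 6
cz_2 = 11
w_2 = 2.5
cx_3 = 14
cy_3 = 9.5
cz_3 = 1
r_3 = 2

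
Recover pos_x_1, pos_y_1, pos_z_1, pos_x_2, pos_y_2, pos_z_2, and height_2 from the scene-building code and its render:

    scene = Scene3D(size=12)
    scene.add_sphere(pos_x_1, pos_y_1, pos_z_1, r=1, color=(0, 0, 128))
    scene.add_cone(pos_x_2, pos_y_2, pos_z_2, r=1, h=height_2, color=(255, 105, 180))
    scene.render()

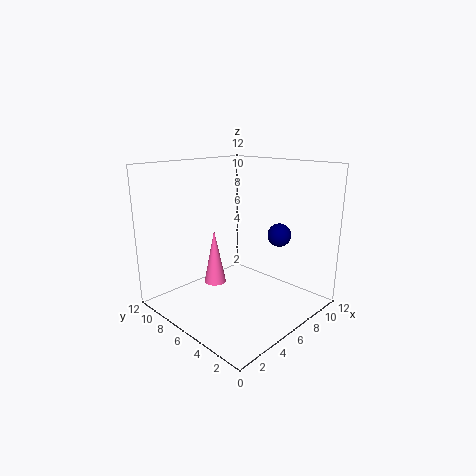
pos_x_1 = 9, pos_y_1 = 4, pos_z_1 = 6, pos_x_2 = 6, pos_y_2 = 9, pos_z_2 = 1, height_2 = 5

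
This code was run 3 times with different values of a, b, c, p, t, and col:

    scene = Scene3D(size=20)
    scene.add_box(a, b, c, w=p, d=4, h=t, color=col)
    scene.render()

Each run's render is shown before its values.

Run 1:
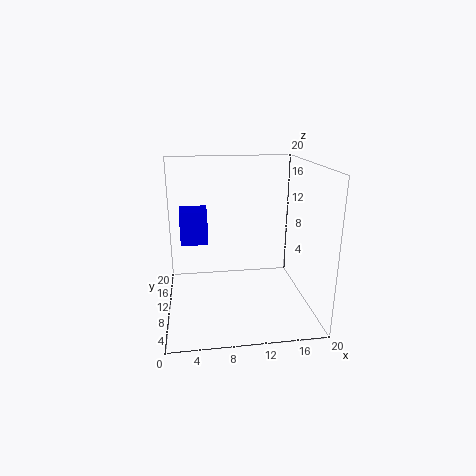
a = 2, b = 13, c = 8, p = 4, t = 5, col = 'blue'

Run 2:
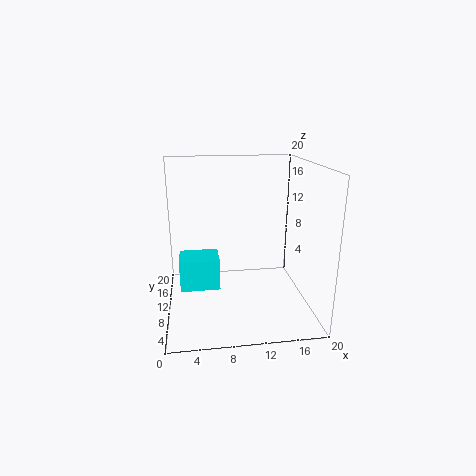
a = 2, b = 5, c = 5, p = 5, t = 4, col = 'cyan'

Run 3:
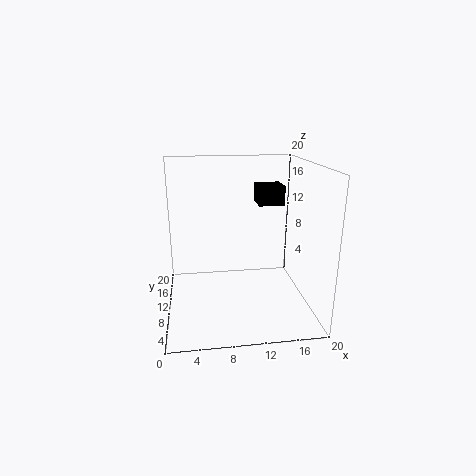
a = 14, b = 15, c = 13, p = 4, t = 3, col = 'black'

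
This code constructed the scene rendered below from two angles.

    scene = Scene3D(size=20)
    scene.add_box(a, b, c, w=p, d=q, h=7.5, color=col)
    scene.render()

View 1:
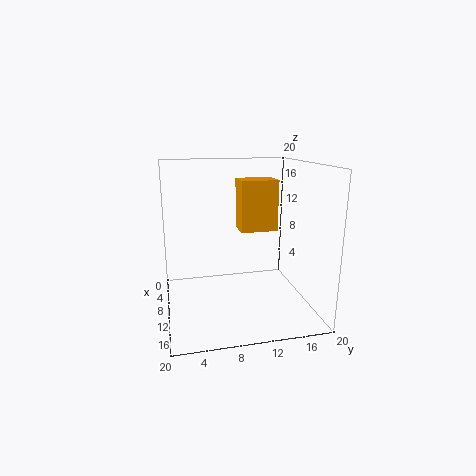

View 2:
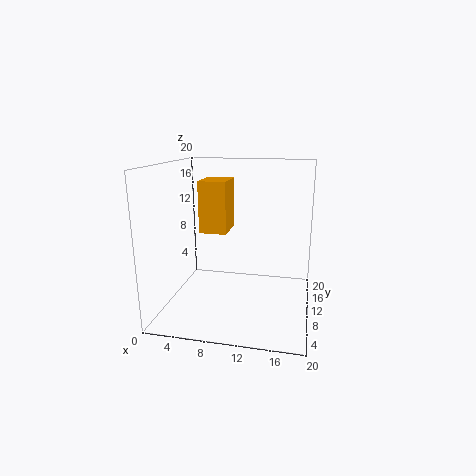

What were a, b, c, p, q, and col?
a = 4
b = 11
c = 10
p = 4
q = 5.5
col = 'orange'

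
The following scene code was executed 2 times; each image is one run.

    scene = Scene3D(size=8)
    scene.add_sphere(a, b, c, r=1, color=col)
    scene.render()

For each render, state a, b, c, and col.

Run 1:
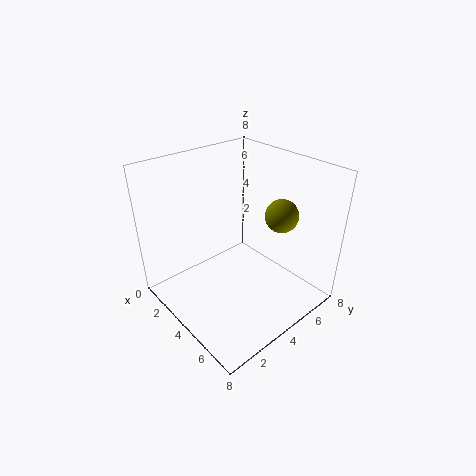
a = 4.5
b = 7
c = 4.5
col = 'olive'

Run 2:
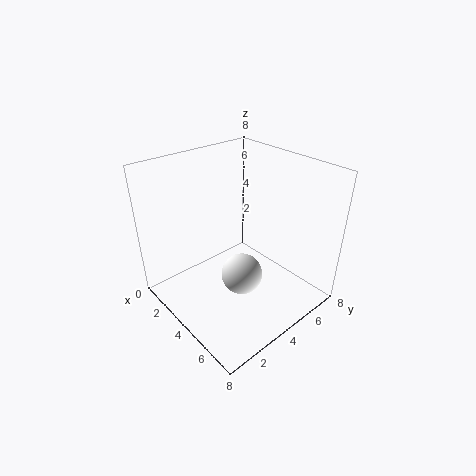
a = 6
b = 2.5
c = 3.5
col = 'white'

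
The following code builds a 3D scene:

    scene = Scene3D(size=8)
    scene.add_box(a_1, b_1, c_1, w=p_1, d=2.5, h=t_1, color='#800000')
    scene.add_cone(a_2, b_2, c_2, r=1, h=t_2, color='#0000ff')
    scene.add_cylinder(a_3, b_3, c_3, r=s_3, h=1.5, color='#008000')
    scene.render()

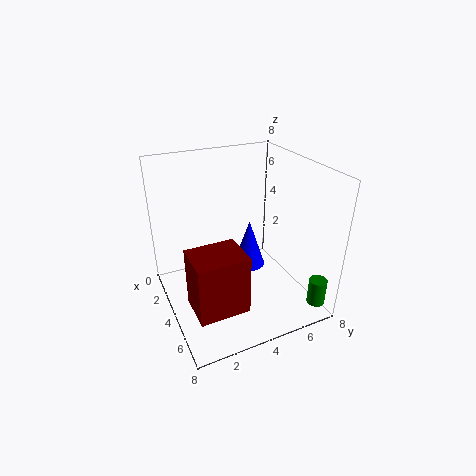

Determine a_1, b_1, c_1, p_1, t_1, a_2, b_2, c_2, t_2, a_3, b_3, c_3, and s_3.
a_1 = 5.5; b_1 = 0.5; c_1 = 2; p_1 = 2; t_1 = 3; a_2 = 2.5; b_2 = 5.5; c_2 = 1; t_2 = 3; a_3 = 7; b_3 = 7.5; c_3 = 0.5; s_3 = 0.5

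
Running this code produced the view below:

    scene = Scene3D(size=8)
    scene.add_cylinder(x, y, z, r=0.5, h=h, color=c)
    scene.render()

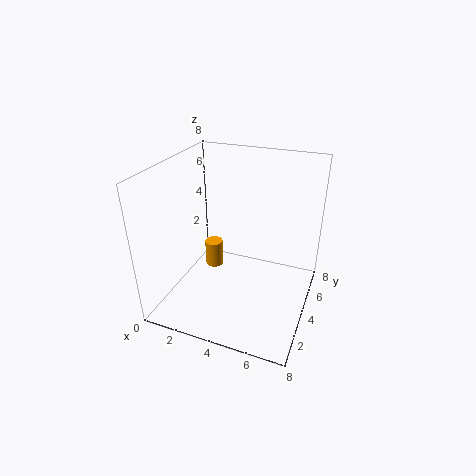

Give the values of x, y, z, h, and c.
x = 2.5; y = 4; z = 2; h = 1.5; c = 'orange'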